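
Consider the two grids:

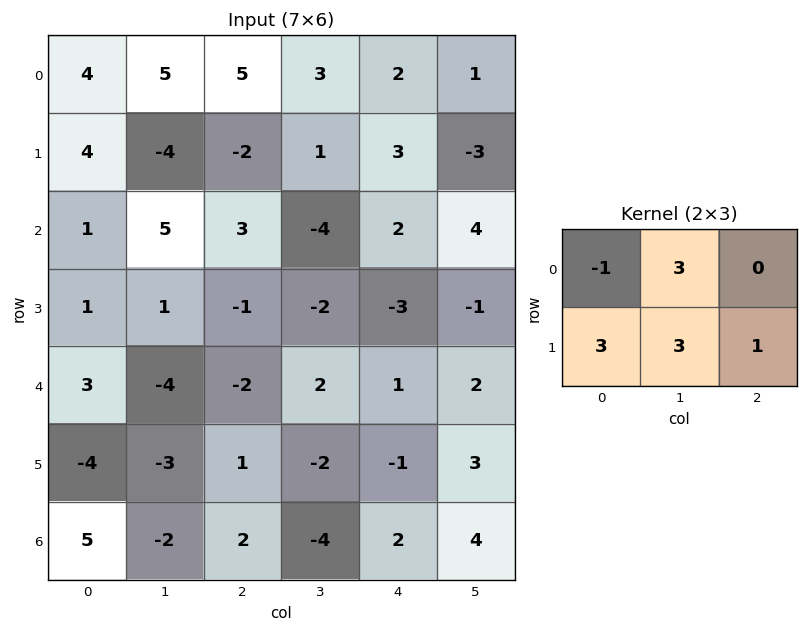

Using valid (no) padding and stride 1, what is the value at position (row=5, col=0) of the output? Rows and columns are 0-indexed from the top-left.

6

The receptive field on the input at this output position is [-4 -3 1 / 5 -2 2]. Elementwise product with the kernel and sum: -4·-1 + -3·3 + 5·3 + -2·3 + 2·1.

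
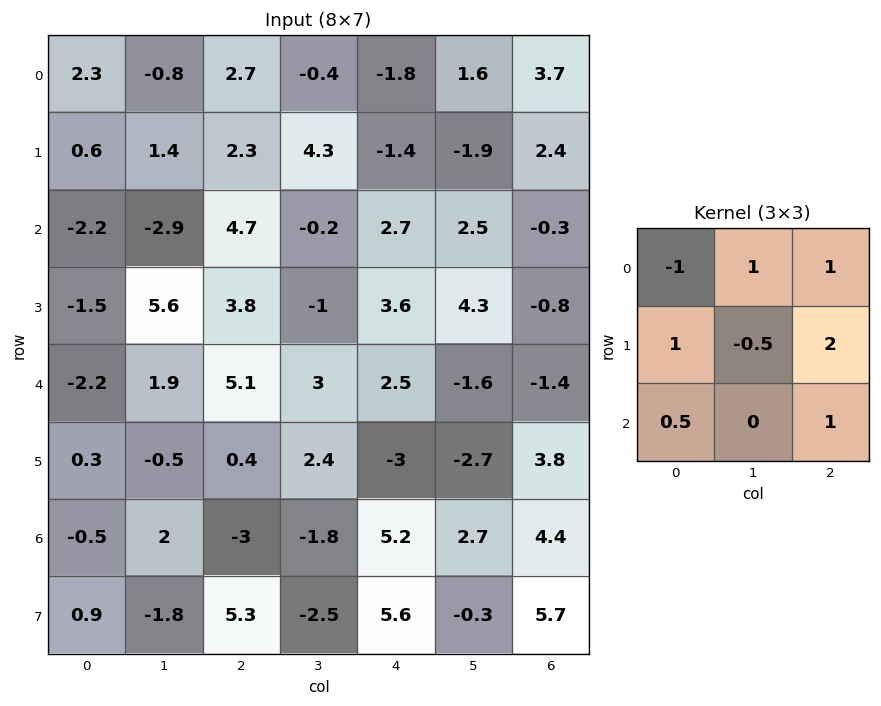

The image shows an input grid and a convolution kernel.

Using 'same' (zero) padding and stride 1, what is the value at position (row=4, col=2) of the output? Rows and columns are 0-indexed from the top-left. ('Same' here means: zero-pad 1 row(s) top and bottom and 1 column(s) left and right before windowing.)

The receptive field on the zero-padded input at this output position is [5.6 3.8 -1 / 1.9 5.1 3 / -0.5 0.4 2.4]. Elementwise product with the kernel and sum: 5.6·-1 + 3.8·1 + -1·1 + 1.9·1 + 5.1·-0.5 + 3·2 + -0.5·0.5 + 2.4·1.

4.7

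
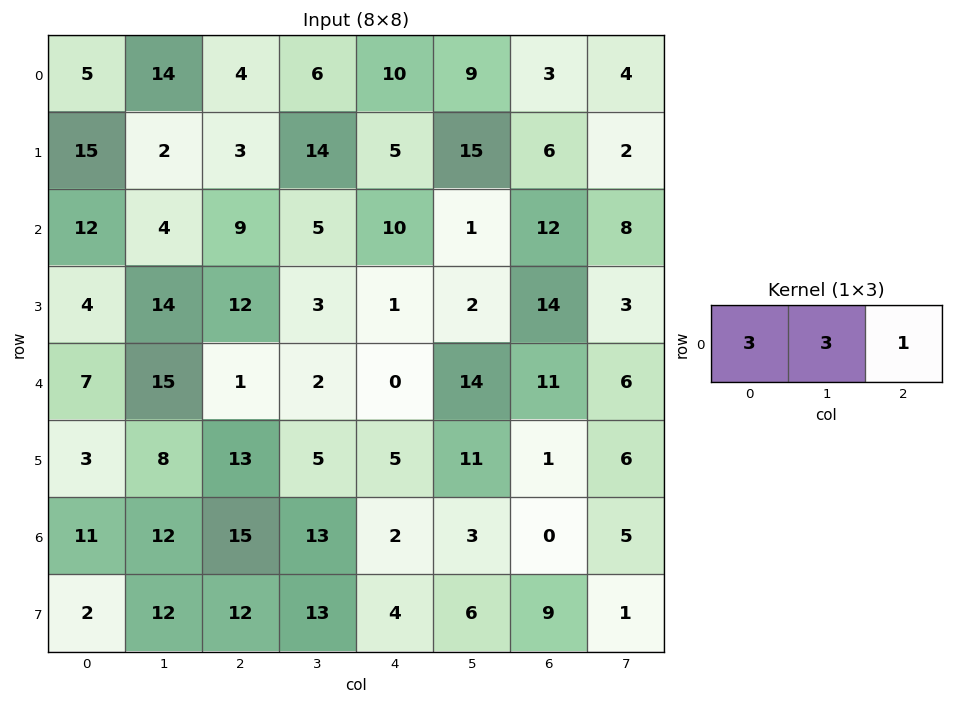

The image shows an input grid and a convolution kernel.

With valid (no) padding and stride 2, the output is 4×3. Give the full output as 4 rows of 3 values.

Output[0,0]: The receptive field on the input at this output position is [5 14 4]. Elementwise product with the kernel and sum: 5·3 + 14·3 + 4·1.

61 40 60
57 52 45
67 9 53
84 86 15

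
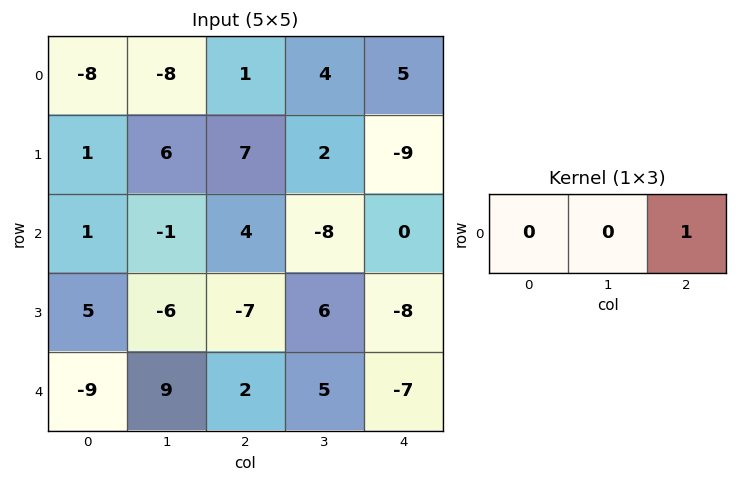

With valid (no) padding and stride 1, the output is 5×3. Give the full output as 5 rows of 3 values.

1 4 5
7 2 -9
4 -8 0
-7 6 -8
2 5 -7

Output[0,0]: The receptive field on the input at this output position is [-8 -8 1]. Elementwise product with the kernel and sum: 1·1.
Output[0,1]: The receptive field on the input at this output position is [-8 1 4]. Elementwise product with the kernel and sum: 4·1.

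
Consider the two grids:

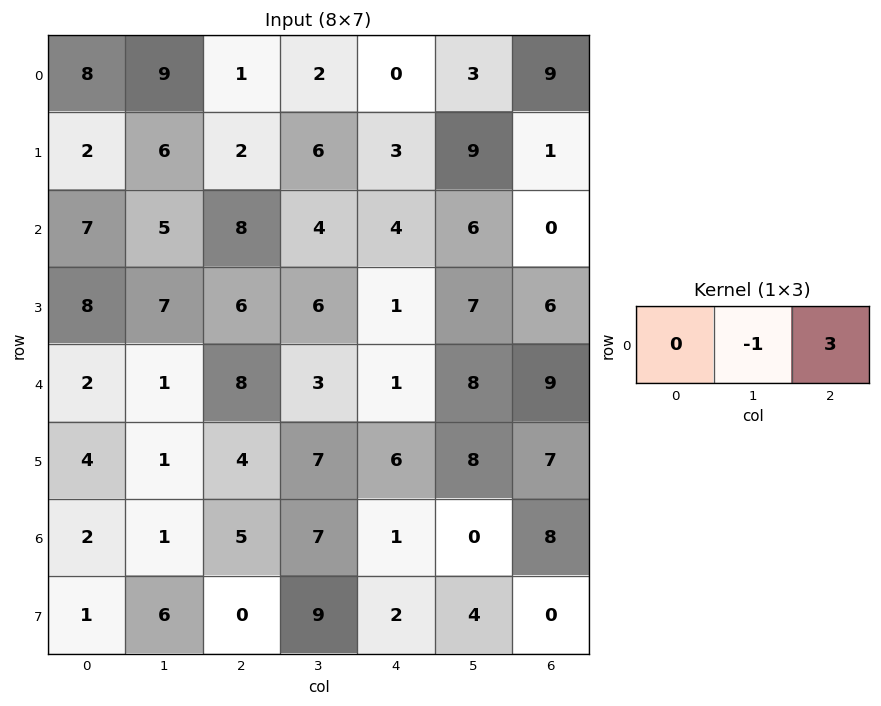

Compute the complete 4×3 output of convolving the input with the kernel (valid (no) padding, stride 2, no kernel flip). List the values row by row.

-6 -2 24
19 8 -6
23 0 19
14 -4 24

Output[0,0]: The receptive field on the input at this output position is [8 9 1]. Elementwise product with the kernel and sum: 9·-1 + 1·3.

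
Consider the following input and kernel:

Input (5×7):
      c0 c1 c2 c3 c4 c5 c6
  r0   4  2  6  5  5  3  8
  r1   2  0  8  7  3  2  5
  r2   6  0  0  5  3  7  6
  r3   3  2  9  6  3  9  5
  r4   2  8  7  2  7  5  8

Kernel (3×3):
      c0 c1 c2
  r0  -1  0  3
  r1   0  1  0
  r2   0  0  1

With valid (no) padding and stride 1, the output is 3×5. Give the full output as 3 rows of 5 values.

Output[0,0]: The receptive field on the input at this output position is [4 2 6 / 2 0 8 / 6 0 0]. Elementwise product with the kernel and sum: 4·-1 + 6·3 + 0·1 + 0·1.
Output[0,1]: The receptive field on the input at this output position is [2 6 5 / 0 8 7 / 0 0 5]. Elementwise product with the kernel and sum: 2·-1 + 5·3 + 8·1 + 5·1.

14 26 19 14 27
31 27 9 11 24
3 26 22 24 32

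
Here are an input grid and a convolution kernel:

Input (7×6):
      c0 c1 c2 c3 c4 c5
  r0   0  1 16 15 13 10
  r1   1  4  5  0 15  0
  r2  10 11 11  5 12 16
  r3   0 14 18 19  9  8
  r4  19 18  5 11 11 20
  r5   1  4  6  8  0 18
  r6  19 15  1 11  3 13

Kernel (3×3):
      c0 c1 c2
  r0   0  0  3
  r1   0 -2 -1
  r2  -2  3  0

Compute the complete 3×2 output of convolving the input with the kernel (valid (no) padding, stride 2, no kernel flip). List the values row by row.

Output[0,0]: The receptive field on the input at this output position is [0 1 16 / 1 4 5 / 10 11 11]. Elementwise product with the kernel and sum: 16·3 + 4·-2 + 5·-1 + 10·-2 + 11·3.

48 17
3 12
8 48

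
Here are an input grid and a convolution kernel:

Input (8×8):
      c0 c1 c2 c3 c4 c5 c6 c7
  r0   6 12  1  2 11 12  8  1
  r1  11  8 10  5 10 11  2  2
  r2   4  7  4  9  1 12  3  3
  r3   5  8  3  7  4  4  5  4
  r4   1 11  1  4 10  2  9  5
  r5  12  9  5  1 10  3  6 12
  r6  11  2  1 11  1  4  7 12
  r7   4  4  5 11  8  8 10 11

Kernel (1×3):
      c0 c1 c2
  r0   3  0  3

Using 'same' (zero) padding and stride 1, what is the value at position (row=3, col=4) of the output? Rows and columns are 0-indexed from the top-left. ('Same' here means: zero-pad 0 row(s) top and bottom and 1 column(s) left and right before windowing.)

33

The receptive field on the zero-padded input at this output position is [7 4 4]. Elementwise product with the kernel and sum: 7·3 + 4·3.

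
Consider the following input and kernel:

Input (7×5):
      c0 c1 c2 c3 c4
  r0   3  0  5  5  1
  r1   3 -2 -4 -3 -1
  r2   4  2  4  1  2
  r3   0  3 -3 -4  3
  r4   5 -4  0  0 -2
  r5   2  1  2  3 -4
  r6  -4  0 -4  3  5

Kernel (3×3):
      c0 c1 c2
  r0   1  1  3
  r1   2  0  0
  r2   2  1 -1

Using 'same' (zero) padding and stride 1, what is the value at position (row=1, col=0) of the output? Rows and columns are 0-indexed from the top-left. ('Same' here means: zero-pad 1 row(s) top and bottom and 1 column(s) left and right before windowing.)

5

The receptive field on the zero-padded input at this output position is [0 3 0 / 0 3 -2 / 0 4 2]. Elementwise product with the kernel and sum: 0·1 + 3·1 + 0·3 + 0·2 + 0·2 + 4·1 + 2·-1.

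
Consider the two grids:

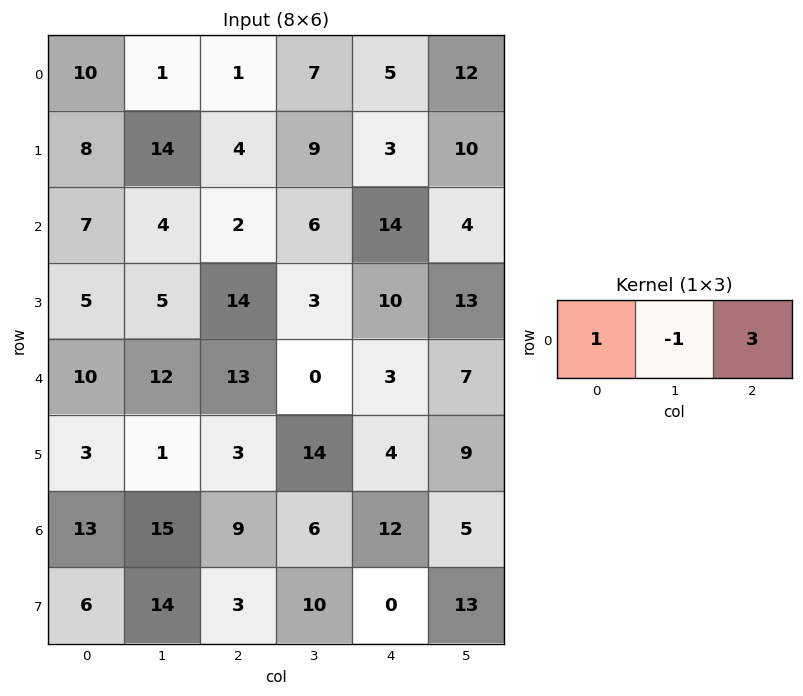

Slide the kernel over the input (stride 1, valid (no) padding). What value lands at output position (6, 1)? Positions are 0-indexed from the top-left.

The receptive field on the input at this output position is [15 9 6]. Elementwise product with the kernel and sum: 15·1 + 9·-1 + 6·3.

24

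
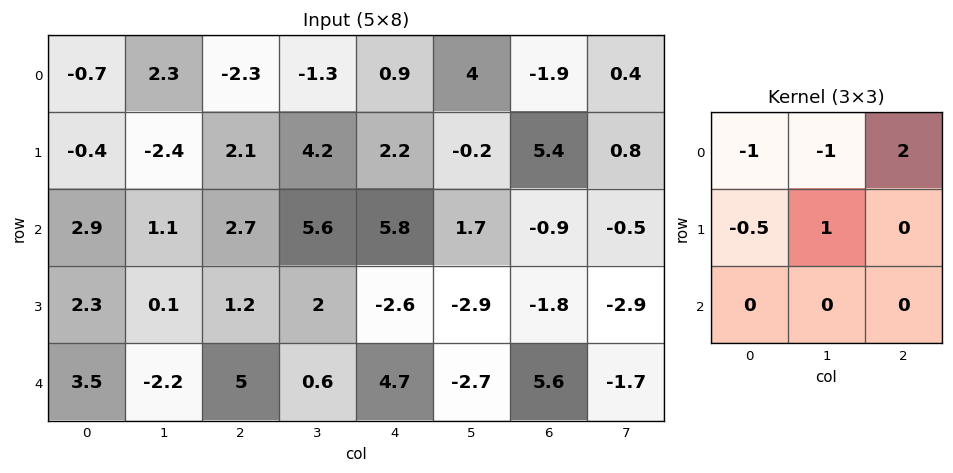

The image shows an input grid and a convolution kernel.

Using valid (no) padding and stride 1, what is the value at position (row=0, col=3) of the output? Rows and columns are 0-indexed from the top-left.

8.5

The receptive field on the input at this output position is [-1.3 0.9 4 / 4.2 2.2 -0.2 / 5.6 5.8 1.7]. Elementwise product with the kernel and sum: -1.3·-1 + 0.9·-1 + 4·2 + 4.2·-0.5 + 2.2·1.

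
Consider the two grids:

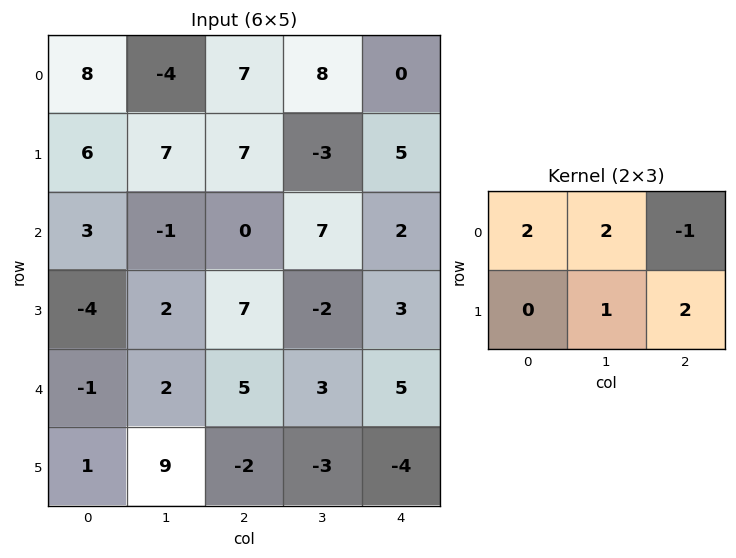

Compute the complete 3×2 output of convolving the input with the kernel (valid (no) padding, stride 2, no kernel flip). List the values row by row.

Output[0,0]: The receptive field on the input at this output position is [8 -4 7 / 6 7 7]. Elementwise product with the kernel and sum: 8·2 + -4·2 + 7·-1 + 7·1 + 7·2.
Output[0,1]: The receptive field on the input at this output position is [7 8 0 / 7 -3 5]. Elementwise product with the kernel and sum: 7·2 + 8·2 + 0·-1 + -3·1 + 5·2.

22 37
20 16
2 0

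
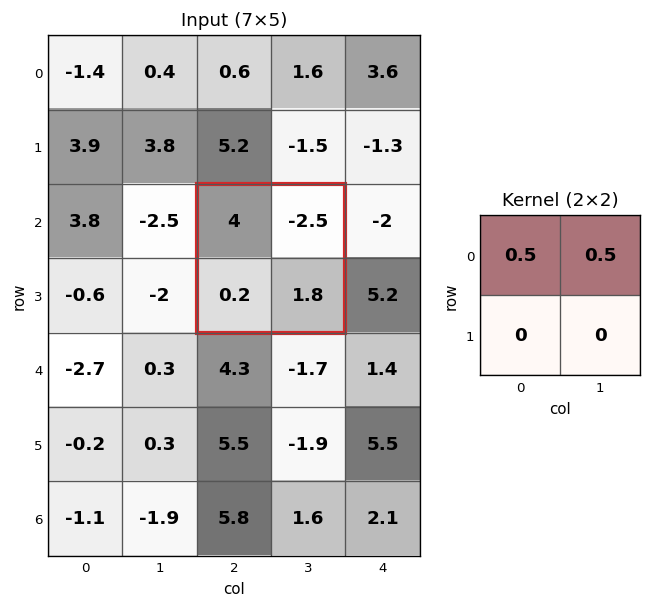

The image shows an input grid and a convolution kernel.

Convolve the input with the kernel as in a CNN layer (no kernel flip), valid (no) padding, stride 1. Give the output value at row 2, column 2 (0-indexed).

0.75

The receptive field on the input at this output position is [4 -2.5 / 0.2 1.8]. Elementwise product with the kernel and sum: 4·0.5 + -2.5·0.5.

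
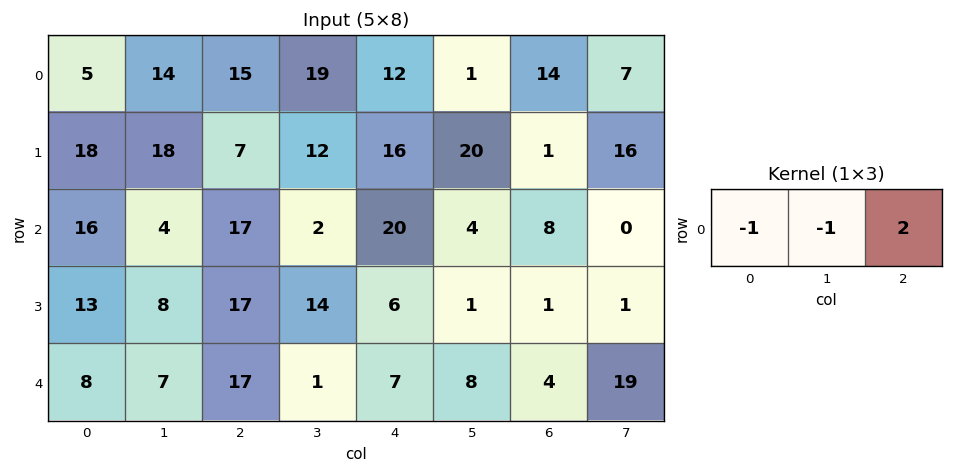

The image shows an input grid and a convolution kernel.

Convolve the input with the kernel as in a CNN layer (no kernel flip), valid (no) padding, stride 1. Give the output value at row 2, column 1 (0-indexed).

-17

The receptive field on the input at this output position is [4 17 2]. Elementwise product with the kernel and sum: 4·-1 + 17·-1 + 2·2.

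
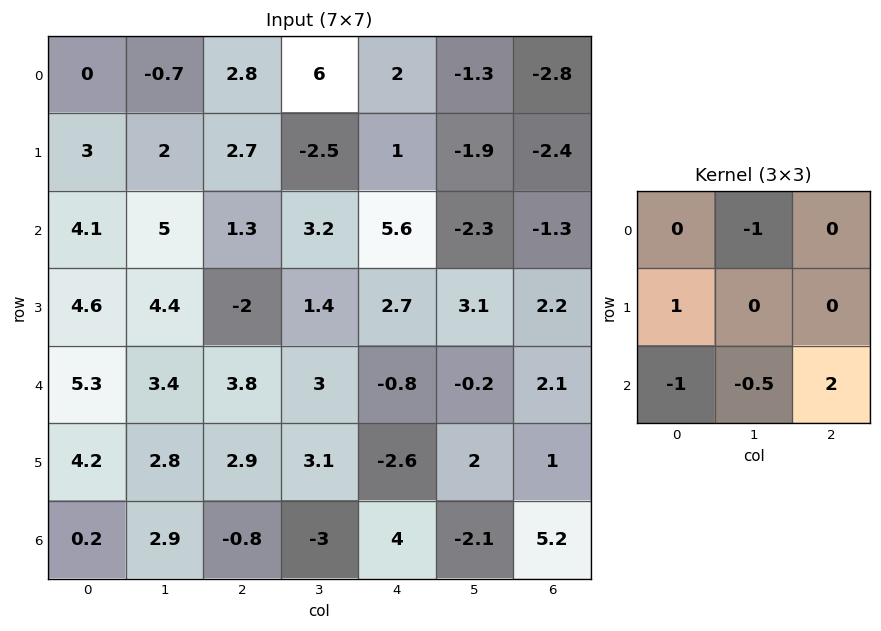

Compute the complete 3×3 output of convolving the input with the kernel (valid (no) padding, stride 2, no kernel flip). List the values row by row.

Output[0,0]: The receptive field on the input at this output position is [0 -0.7 2.8 / 3 2 2.7 / 4.1 5 1.3]. Elementwise product with the kernel and sum: -0.7·-1 + 3·1 + 4.1·-1 + 5·-0.5 + 1.3·2.
Output[0,1]: The receptive field on the input at this output position is [2.8 6 2 / 2.7 -2.5 1 / 1.3 3.2 5.6]. Elementwise product with the kernel and sum: 6·-1 + 2.7·1 + 1.3·-1 + 3.2·-0.5 + 5.6·2.

-0.3 5 -4.75
0.2 -12.1 10.1
-2.45 10.2 5.05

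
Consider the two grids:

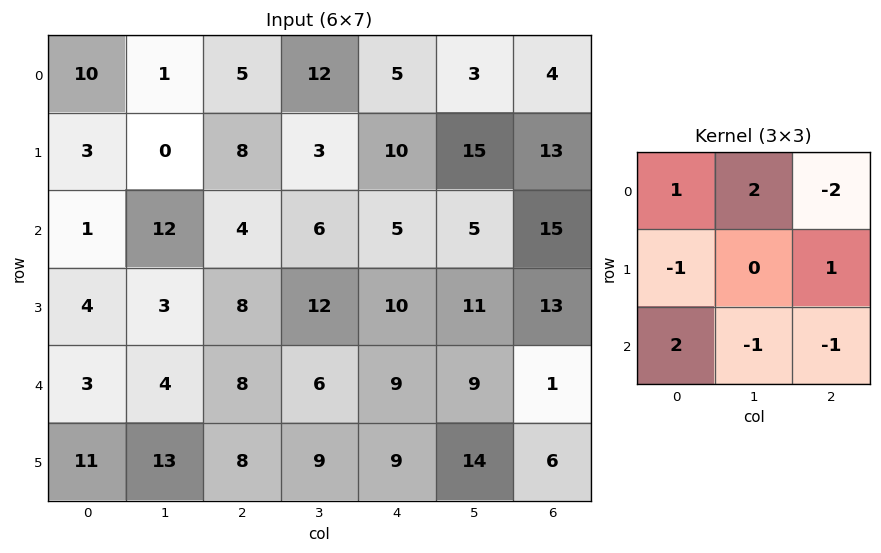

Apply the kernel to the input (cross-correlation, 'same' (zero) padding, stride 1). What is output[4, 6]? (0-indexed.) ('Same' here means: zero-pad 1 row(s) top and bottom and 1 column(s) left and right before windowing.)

The receptive field on the zero-padded input at this output position is [11 13 0 / 9 1 0 / 14 6 0]. Elementwise product with the kernel and sum: 11·1 + 13·2 + 0·-2 + 9·-1 + 0·1 + 14·2 + 6·-1 + 0·-1.

50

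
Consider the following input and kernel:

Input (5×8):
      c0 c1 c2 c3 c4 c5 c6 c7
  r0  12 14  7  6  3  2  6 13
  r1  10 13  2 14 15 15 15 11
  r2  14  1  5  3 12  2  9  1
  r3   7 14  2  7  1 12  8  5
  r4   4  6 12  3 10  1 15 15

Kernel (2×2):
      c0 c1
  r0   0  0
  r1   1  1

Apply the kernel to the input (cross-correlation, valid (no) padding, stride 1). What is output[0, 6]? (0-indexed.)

The receptive field on the input at this output position is [6 13 / 15 11]. Elementwise product with the kernel and sum: 15·1 + 11·1.

26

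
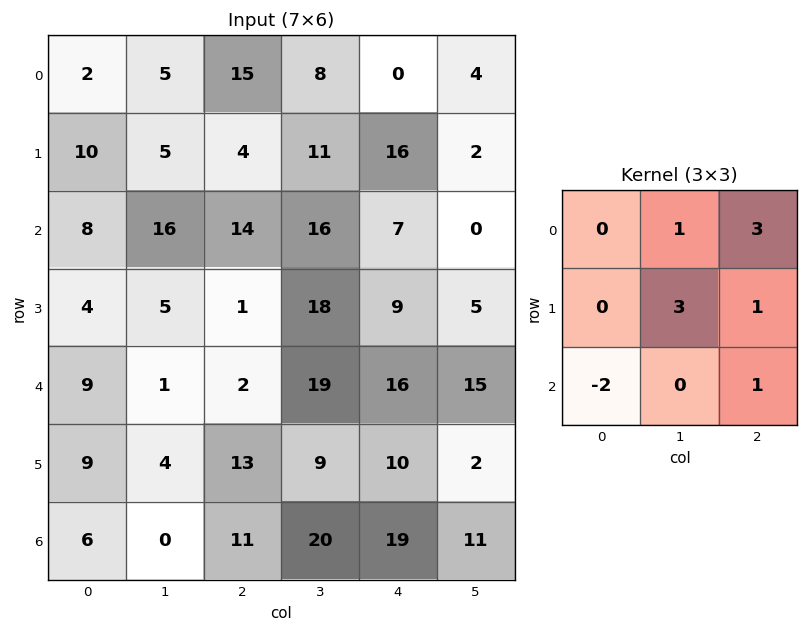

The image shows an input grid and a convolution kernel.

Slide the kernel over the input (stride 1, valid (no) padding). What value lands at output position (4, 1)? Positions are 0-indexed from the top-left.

The receptive field on the input at this output position is [1 2 19 / 4 13 9 / 0 11 20]. Elementwise product with the kernel and sum: 2·1 + 19·3 + 13·3 + 9·1 + 0·-2 + 20·1.

127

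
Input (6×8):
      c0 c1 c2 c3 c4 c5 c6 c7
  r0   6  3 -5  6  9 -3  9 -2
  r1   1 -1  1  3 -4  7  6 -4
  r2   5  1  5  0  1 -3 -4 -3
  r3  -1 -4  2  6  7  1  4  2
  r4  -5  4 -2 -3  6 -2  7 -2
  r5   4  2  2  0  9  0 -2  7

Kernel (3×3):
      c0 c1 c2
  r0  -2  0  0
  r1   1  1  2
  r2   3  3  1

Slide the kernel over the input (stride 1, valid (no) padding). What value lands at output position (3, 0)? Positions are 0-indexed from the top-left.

17

The receptive field on the input at this output position is [-1 -4 2 / -5 4 -2 / 4 2 2]. Elementwise product with the kernel and sum: -1·-2 + -5·1 + 4·1 + -2·2 + 4·3 + 2·3 + 2·1.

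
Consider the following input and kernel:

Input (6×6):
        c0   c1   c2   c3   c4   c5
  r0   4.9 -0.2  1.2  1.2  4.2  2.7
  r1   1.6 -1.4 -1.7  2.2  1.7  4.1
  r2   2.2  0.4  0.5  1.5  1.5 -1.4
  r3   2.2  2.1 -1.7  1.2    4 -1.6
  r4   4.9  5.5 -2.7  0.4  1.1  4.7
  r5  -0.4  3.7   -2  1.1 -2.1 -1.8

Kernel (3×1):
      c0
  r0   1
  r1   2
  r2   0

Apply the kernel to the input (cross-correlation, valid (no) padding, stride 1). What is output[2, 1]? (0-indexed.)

4.6

The receptive field on the input at this output position is [0.4 / 2.1 / 5.5]. Elementwise product with the kernel and sum: 0.4·1 + 2.1·2.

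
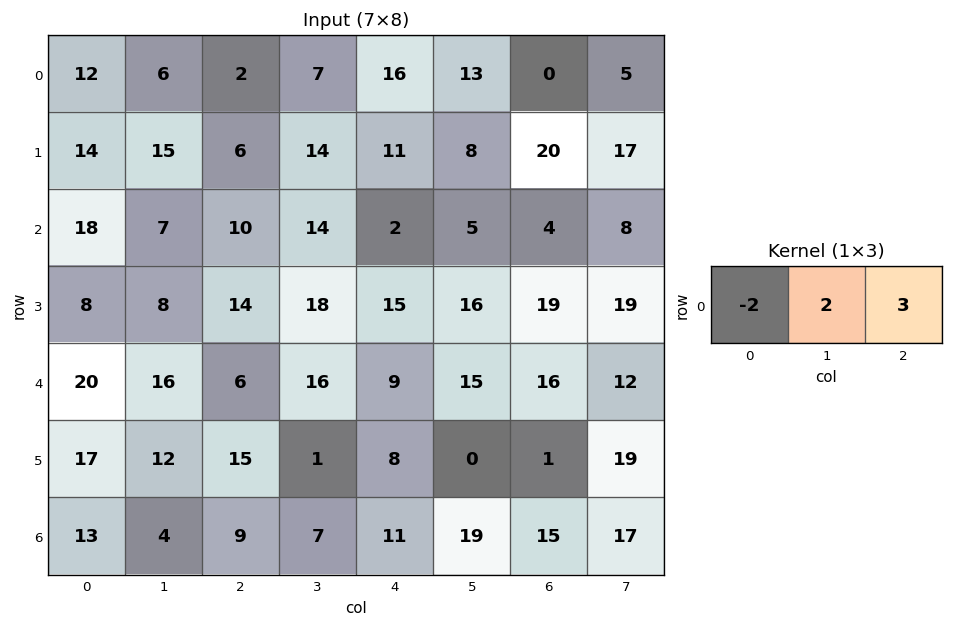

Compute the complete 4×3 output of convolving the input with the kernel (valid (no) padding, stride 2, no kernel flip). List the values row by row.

Output[0,0]: The receptive field on the input at this output position is [12 6 2]. Elementwise product with the kernel and sum: 12·-2 + 6·2 + 2·3.

-6 58 -6
8 14 18
10 47 60
9 29 61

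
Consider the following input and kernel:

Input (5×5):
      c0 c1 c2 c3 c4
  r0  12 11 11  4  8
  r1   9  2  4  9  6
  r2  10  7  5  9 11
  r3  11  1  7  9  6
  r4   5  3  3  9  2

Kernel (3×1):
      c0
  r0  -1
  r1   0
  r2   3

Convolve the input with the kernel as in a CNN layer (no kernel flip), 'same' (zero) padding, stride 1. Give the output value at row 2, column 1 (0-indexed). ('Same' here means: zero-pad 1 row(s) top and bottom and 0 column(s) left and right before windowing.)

The receptive field on the zero-padded input at this output position is [2 / 7 / 1]. Elementwise product with the kernel and sum: 2·-1 + 1·3.

1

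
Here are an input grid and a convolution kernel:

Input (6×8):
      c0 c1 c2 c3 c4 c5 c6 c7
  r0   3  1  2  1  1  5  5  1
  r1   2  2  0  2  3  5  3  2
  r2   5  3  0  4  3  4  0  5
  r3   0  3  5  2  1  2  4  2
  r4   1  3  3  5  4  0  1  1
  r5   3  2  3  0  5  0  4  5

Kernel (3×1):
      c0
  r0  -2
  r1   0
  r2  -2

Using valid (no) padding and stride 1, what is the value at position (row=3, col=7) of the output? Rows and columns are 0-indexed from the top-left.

-14

The receptive field on the input at this output position is [2 / 1 / 5]. Elementwise product with the kernel and sum: 2·-2 + 5·-2.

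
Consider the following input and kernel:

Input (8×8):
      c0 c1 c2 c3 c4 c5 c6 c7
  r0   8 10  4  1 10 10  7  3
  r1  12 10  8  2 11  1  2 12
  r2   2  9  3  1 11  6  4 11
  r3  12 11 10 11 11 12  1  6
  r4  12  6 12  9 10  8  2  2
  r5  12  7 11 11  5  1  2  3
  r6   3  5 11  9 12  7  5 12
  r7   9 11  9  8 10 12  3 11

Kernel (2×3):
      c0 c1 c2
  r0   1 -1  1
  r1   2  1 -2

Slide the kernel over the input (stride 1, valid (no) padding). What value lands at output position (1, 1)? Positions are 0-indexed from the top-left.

The receptive field on the input at this output position is [10 8 2 / 9 3 1]. Elementwise product with the kernel and sum: 10·1 + 8·-1 + 2·1 + 9·2 + 3·1 + 1·-2.

23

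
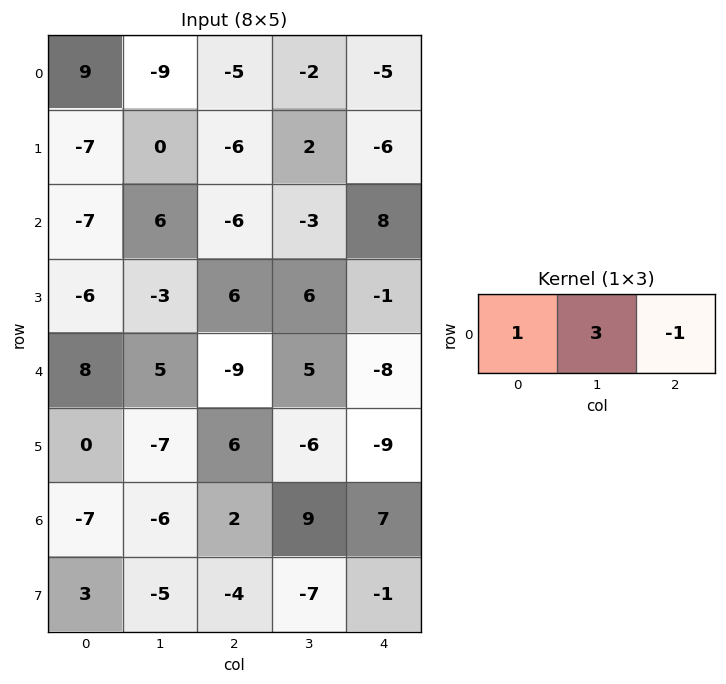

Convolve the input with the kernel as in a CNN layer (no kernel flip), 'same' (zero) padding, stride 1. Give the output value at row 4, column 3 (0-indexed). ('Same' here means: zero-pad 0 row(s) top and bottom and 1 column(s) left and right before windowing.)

14

The receptive field on the zero-padded input at this output position is [-9 5 -8]. Elementwise product with the kernel and sum: -9·1 + 5·3 + -8·-1.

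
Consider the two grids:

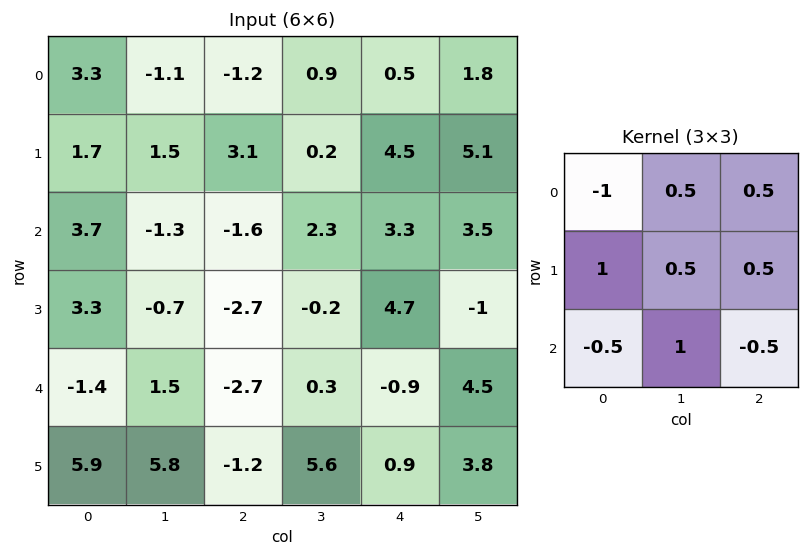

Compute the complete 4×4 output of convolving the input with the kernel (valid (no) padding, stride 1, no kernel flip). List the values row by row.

Output[0,0]: The receptive field on the input at this output position is [3.3 -1.1 -1.2 / 1.7 1.5 3.1 / 3.7 -1.3 -1.6]. Elementwise product with the kernel and sum: 3.3·-1 + -1.1·0.5 + -1.2·0.5 + 1.7·1 + 1.5·0.5 + 3.1·0.5 + 3.7·-0.5 + -1.3·1 + -1.6·-0.5.

-2.8 2 8.8 5.65
1.85 -3.05 -0.75 15.6
-0 -4.1 6.05 -0.55
-3.55 -7.35 7.7 0.35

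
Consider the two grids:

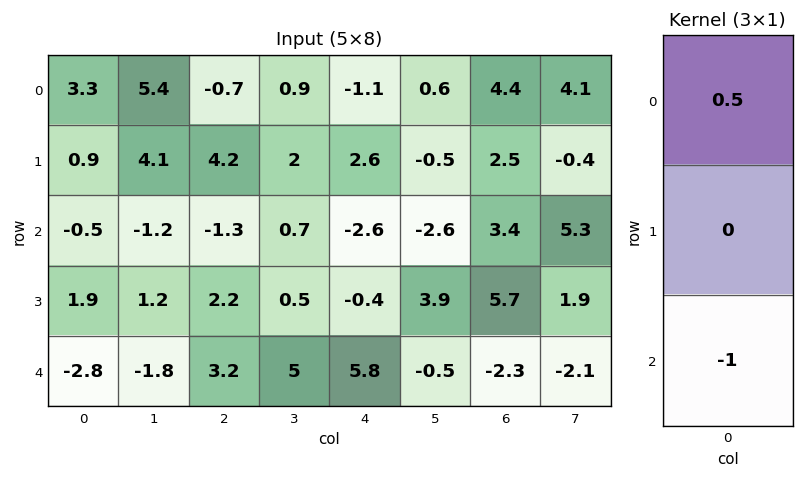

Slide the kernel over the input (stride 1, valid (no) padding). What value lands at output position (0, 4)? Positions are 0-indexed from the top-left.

The receptive field on the input at this output position is [-1.1 / 2.6 / -2.6]. Elementwise product with the kernel and sum: -1.1·0.5 + -2.6·-1.

2.05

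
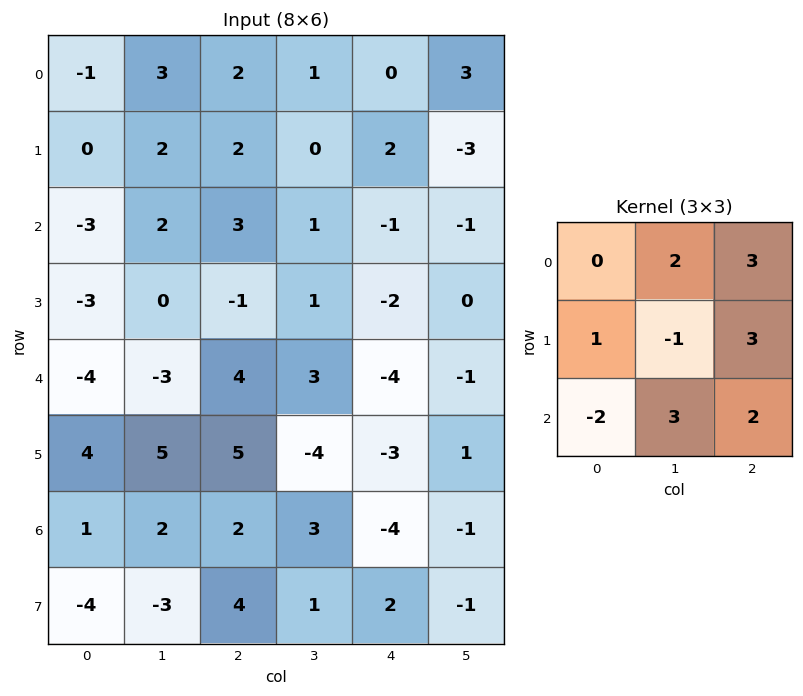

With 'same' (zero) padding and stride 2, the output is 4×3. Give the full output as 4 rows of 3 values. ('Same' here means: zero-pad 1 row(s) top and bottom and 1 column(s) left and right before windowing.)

14 6 10
6 5 -14
11 0 1
10 27 3

Output[0,0]: The receptive field on the zero-padded input at this output position is [0 0 0 / 0 -1 3 / 0 0 2]. Elementwise product with the kernel and sum: 0·2 + 0·3 + 0·1 + -1·-1 + 3·3 + 0·-2 + 0·3 + 2·2.
Output[0,1]: The receptive field on the zero-padded input at this output position is [0 0 0 / 3 2 1 / 2 2 0]. Elementwise product with the kernel and sum: 0·2 + 0·3 + 3·1 + 2·-1 + 1·3 + 2·-2 + 2·3 + 0·2.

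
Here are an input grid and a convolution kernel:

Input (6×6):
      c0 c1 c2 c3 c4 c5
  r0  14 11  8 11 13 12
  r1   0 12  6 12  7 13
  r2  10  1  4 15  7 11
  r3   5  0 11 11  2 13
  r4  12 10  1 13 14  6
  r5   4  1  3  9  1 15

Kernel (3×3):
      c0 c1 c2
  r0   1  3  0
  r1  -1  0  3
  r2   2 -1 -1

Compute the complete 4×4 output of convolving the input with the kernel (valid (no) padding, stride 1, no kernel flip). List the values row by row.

Output[0,0]: The receptive field on the input at this output position is [14 11 8 / 0 12 6 / 10 1 4]. Elementwise product with the kernel and sum: 14·1 + 11·3 + 0·-1 + 6·3 + 10·2 + 1·-1 + 4·-1.
Output[0,1]: The receptive field on the input at this output position is [11 8 11 / 12 6 12 / 1 4 15]. Elementwise product with the kernel and sum: 11·1 + 8·3 + 12·-1 + 12·3 + 1·2 + 4·-1 + 15·-1.

80 42 42 89
37 52 68 58
54 52 19 70
0 52 81 24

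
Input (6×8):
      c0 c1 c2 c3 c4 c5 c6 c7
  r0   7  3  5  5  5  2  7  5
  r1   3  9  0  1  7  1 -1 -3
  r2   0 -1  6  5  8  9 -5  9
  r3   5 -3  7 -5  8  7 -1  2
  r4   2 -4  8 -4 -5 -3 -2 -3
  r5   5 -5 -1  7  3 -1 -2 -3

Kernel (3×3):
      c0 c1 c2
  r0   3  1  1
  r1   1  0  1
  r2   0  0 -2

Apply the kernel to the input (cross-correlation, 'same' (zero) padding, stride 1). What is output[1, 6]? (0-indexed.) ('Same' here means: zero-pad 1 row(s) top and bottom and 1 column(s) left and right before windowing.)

The receptive field on the zero-padded input at this output position is [2 7 5 / 1 -1 -3 / 9 -5 9]. Elementwise product with the kernel and sum: 2·3 + 7·1 + 5·1 + 1·1 + -3·1 + 9·-2.

-2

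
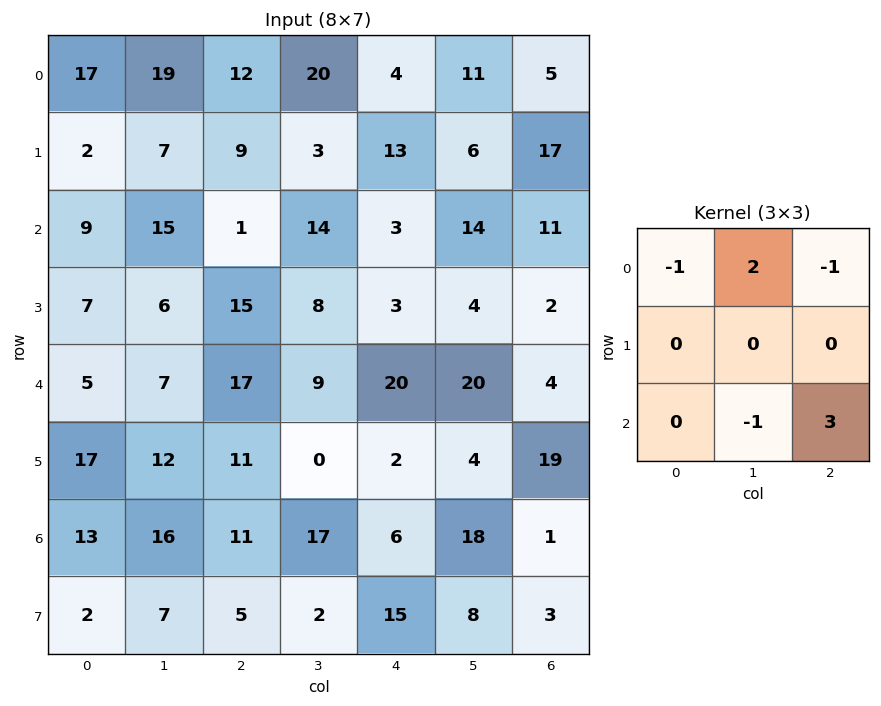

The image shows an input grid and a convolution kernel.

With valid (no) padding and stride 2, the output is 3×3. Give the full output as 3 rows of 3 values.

-3 19 32
64 75 6
9 -18 1

Output[0,0]: The receptive field on the input at this output position is [17 19 12 / 2 7 9 / 9 15 1]. Elementwise product with the kernel and sum: 17·-1 + 19·2 + 12·-1 + 15·-1 + 1·3.
Output[0,1]: The receptive field on the input at this output position is [12 20 4 / 9 3 13 / 1 14 3]. Elementwise product with the kernel and sum: 12·-1 + 20·2 + 4·-1 + 14·-1 + 3·3.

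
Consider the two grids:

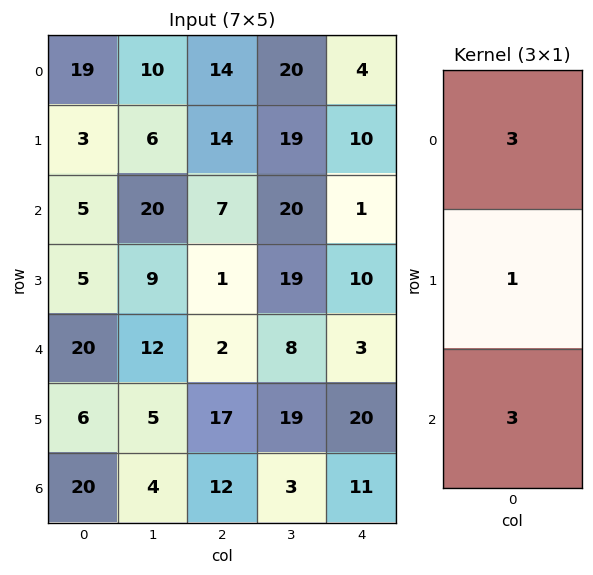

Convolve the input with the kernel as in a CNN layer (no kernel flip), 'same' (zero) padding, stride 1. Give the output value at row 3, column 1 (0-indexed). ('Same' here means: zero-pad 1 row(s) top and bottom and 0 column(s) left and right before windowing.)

105

The receptive field on the zero-padded input at this output position is [20 / 9 / 12]. Elementwise product with the kernel and sum: 20·3 + 9·1 + 12·3.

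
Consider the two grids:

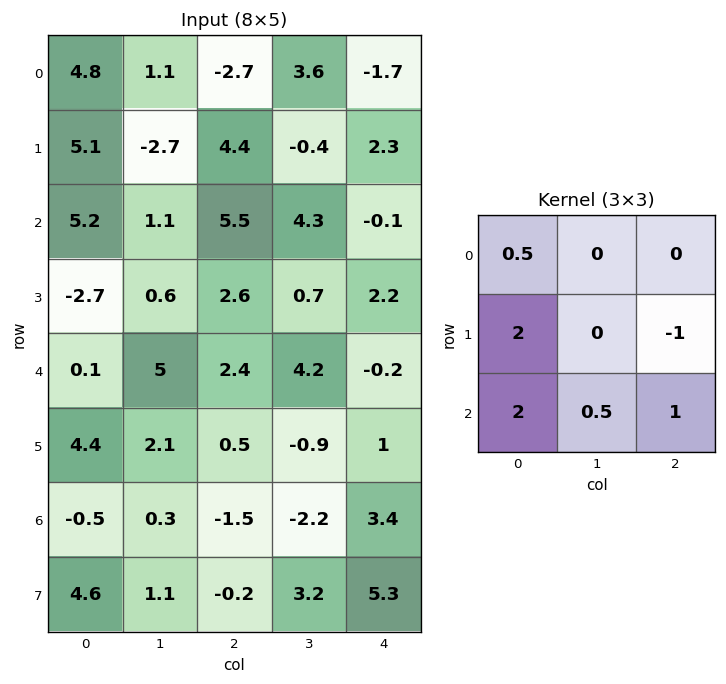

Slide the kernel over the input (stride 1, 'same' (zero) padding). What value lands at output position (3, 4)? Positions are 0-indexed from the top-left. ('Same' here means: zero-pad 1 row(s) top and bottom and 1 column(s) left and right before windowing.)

11.85

The receptive field on the zero-padded input at this output position is [4.3 -0.1 0 / 0.7 2.2 0 / 4.2 -0.2 0]. Elementwise product with the kernel and sum: 4.3·0.5 + 0.7·2 + 0·-1 + 4.2·2 + -0.2·0.5 + 0·1.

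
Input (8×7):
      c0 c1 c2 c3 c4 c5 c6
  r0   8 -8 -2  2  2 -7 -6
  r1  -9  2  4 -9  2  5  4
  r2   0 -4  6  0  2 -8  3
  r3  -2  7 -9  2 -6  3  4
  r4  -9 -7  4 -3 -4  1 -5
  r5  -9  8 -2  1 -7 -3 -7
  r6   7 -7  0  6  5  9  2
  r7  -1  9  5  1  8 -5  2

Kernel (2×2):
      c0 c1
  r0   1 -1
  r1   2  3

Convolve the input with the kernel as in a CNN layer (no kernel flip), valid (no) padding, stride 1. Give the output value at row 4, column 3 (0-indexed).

-18

The receptive field on the input at this output position is [-3 -4 / 1 -7]. Elementwise product with the kernel and sum: -3·1 + -4·-1 + 1·2 + -7·3.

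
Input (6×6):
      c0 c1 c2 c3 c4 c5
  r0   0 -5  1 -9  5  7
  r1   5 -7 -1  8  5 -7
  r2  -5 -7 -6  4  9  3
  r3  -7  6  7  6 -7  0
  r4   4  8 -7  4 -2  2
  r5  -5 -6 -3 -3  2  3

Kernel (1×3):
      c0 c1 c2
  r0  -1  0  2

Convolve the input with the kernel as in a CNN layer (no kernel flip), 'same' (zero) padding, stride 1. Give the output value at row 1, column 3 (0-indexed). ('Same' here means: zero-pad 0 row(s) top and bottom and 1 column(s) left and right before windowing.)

The receptive field on the zero-padded input at this output position is [-1 8 5]. Elementwise product with the kernel and sum: -1·-1 + 5·2.

11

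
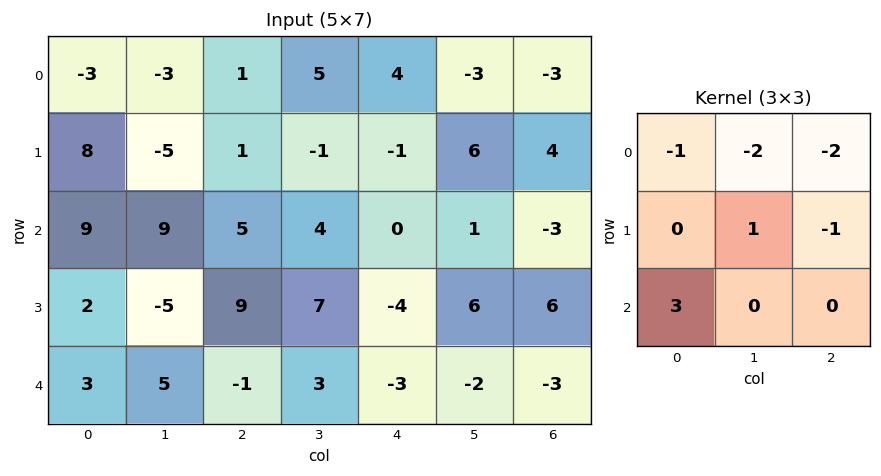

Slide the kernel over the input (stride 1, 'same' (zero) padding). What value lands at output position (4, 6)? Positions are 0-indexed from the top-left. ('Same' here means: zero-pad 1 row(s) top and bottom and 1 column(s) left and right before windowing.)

-21

The receptive field on the zero-padded input at this output position is [6 6 0 / -2 -3 0 / 0 0 0]. Elementwise product with the kernel and sum: 6·-1 + 6·-2 + 0·-2 + -3·1 + 0·-1 + 0·3.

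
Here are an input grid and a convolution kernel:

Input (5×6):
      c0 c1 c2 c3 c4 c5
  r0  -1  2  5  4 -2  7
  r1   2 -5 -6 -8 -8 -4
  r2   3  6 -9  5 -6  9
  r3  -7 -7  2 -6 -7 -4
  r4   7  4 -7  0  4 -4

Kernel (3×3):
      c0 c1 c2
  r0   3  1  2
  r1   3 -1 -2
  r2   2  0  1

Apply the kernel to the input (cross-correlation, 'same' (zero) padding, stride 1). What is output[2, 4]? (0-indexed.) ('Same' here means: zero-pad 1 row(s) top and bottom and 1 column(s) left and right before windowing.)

The receptive field on the zero-padded input at this output position is [-8 -8 -4 / 5 -6 9 / -6 -7 -4]. Elementwise product with the kernel and sum: -8·3 + -8·1 + -4·2 + 5·3 + -6·-1 + 9·-2 + -6·2 + -4·1.

-53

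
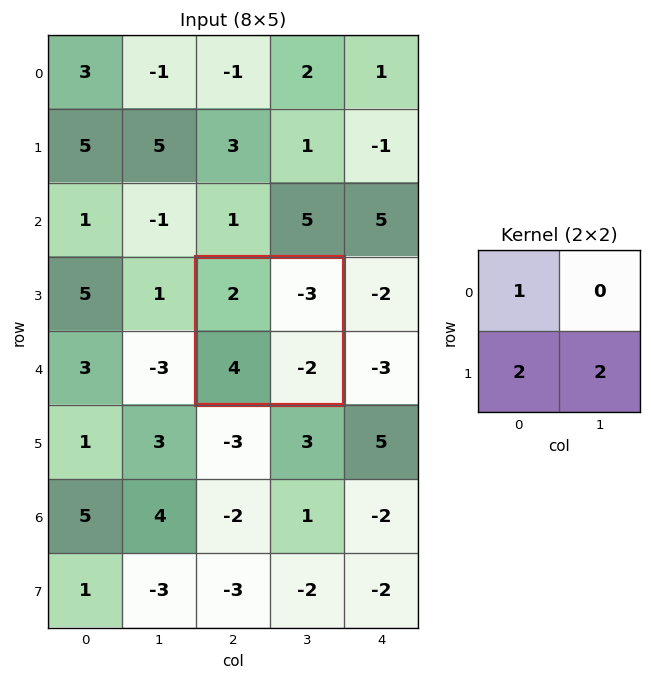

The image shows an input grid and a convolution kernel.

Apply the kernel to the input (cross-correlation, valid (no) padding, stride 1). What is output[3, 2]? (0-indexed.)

The receptive field on the input at this output position is [2 -3 / 4 -2]. Elementwise product with the kernel and sum: 2·1 + 4·2 + -2·2.

6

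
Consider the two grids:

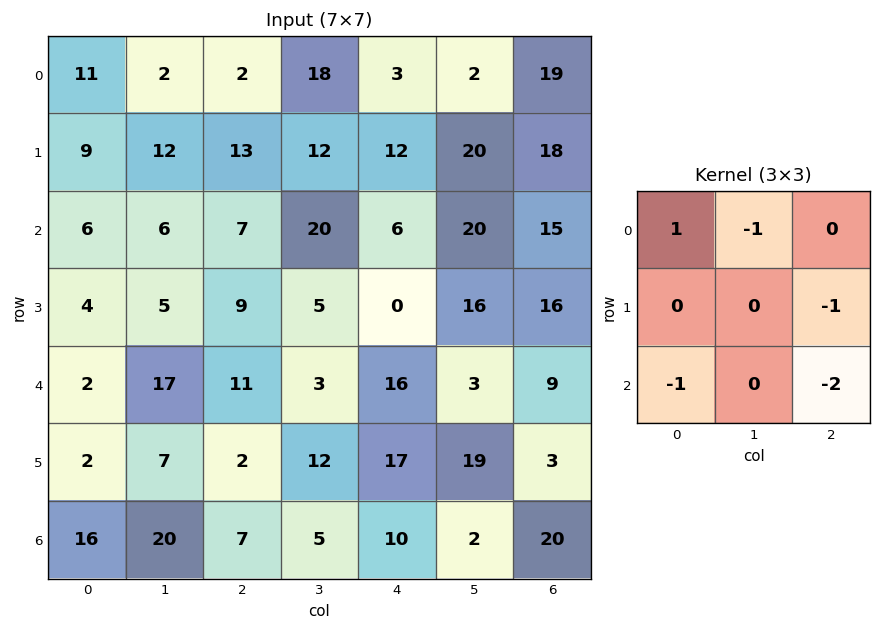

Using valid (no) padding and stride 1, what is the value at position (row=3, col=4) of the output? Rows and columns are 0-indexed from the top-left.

The receptive field on the input at this output position is [0 16 16 / 16 3 9 / 17 19 3]. Elementwise product with the kernel and sum: 0·1 + 16·-1 + 9·-1 + 17·-1 + 3·-2.

-48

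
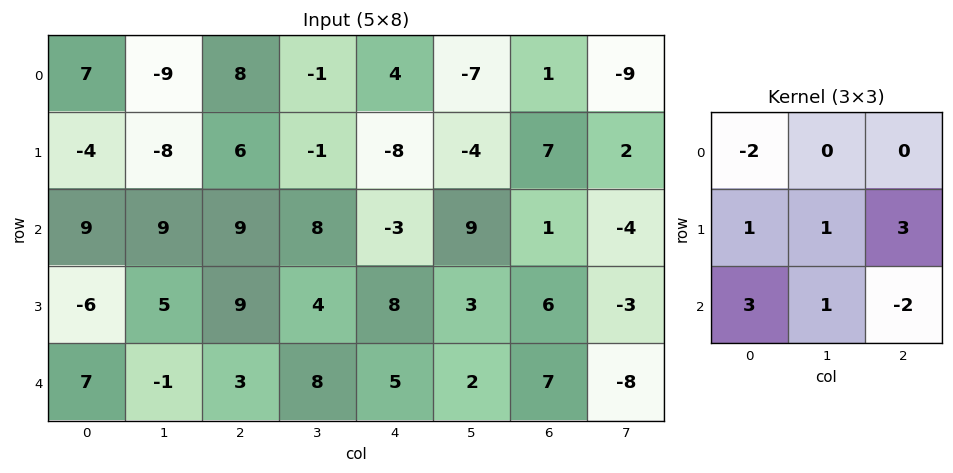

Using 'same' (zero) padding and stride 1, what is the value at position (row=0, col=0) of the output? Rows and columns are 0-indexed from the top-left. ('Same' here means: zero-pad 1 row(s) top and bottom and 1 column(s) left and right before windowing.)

The receptive field on the zero-padded input at this output position is [0 0 0 / 0 7 -9 / 0 -4 -8]. Elementwise product with the kernel and sum: 0·-2 + 0·1 + 7·1 + -9·3 + 0·3 + -4·1 + -8·-2.

-8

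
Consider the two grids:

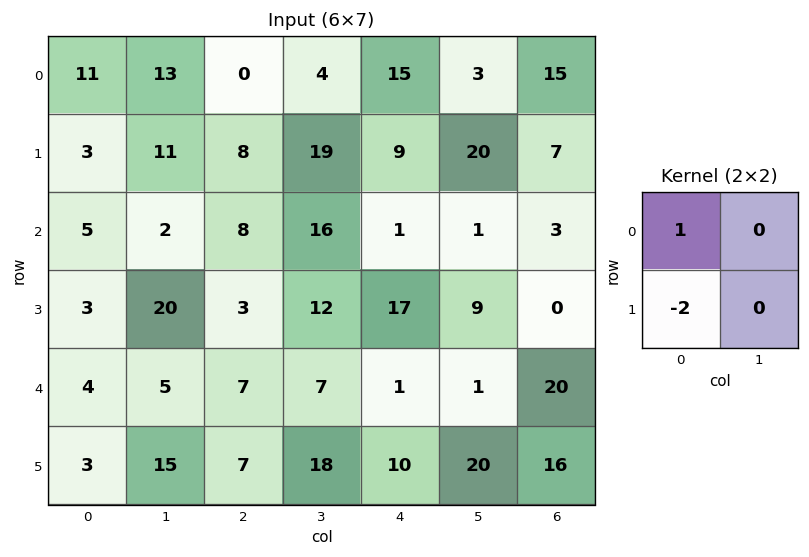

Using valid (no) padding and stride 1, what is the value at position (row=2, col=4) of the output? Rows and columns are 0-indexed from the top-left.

-33

The receptive field on the input at this output position is [1 1 / 17 9]. Elementwise product with the kernel and sum: 1·1 + 17·-2.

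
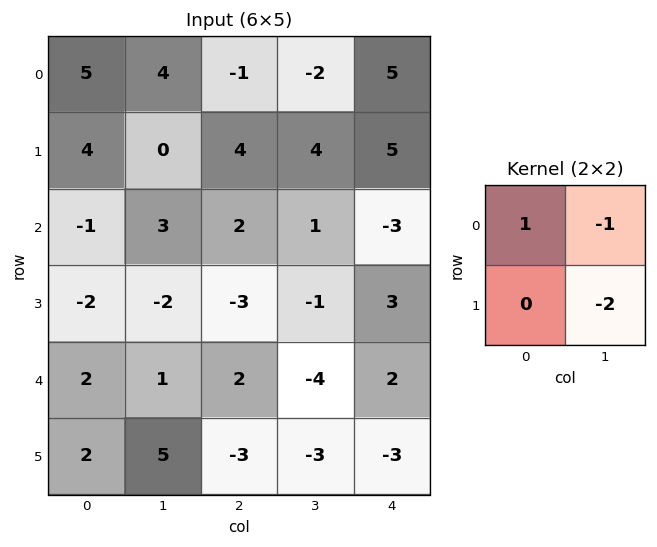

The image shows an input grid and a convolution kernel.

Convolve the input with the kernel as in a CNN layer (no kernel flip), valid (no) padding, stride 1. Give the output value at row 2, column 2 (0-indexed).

3

The receptive field on the input at this output position is [2 1 / -3 -1]. Elementwise product with the kernel and sum: 2·1 + 1·-1 + -1·-2.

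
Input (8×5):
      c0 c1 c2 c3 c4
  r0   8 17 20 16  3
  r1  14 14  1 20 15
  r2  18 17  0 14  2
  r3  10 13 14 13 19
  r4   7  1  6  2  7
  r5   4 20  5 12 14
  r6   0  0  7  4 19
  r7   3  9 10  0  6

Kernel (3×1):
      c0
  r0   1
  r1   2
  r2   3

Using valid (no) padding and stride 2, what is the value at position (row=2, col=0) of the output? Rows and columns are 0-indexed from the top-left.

15

The receptive field on the input at this output position is [7 / 4 / 0]. Elementwise product with the kernel and sum: 7·1 + 4·2 + 0·3.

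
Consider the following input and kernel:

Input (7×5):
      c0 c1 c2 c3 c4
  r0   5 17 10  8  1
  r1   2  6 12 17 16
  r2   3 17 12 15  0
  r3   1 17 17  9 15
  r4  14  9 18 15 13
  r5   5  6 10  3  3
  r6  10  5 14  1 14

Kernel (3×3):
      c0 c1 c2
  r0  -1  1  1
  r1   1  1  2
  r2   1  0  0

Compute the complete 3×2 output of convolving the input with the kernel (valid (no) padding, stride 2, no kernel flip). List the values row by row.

Output[0,0]: The receptive field on the input at this output position is [5 17 10 / 2 6 12 / 3 17 12]. Elementwise product with the kernel and sum: 5·-1 + 17·1 + 10·1 + 2·1 + 6·1 + 12·2 + 3·1.
Output[0,1]: The receptive field on the input at this output position is [10 8 1 / 12 17 16 / 12 15 0]. Elementwise product with the kernel and sum: 10·-1 + 8·1 + 1·1 + 12·1 + 17·1 + 16·2 + 12·1.

57 72
92 77
54 43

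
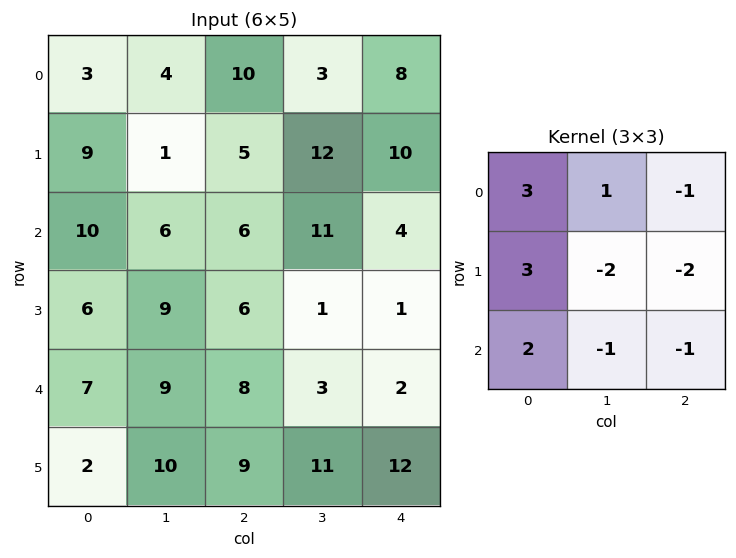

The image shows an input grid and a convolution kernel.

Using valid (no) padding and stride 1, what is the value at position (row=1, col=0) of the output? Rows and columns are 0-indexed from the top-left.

The receptive field on the input at this output position is [9 1 5 / 10 6 6 / 6 9 6]. Elementwise product with the kernel and sum: 9·3 + 1·1 + 5·-1 + 10·3 + 6·-2 + 6·-2 + 6·2 + 9·-1 + 6·-1.

26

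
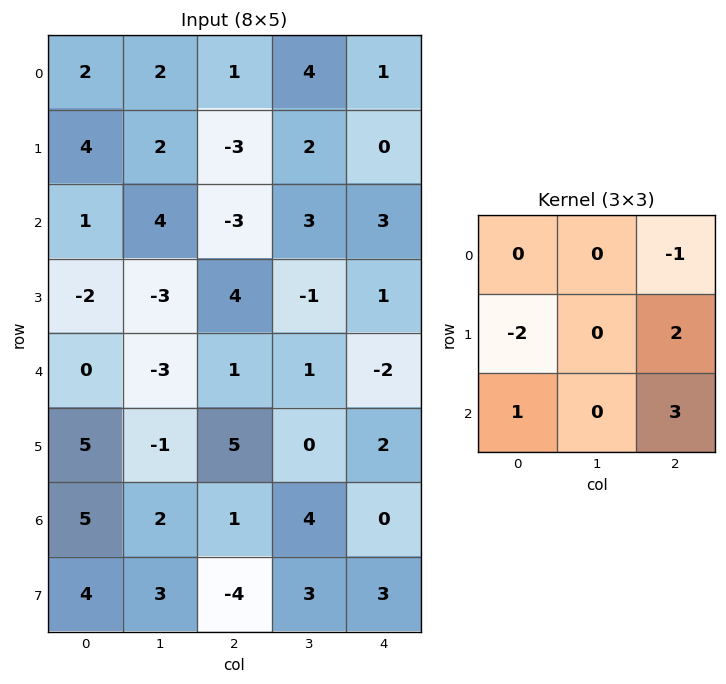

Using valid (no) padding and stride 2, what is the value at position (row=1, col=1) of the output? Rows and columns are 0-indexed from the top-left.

-14

The receptive field on the input at this output position is [-3 3 3 / 4 -1 1 / 1 1 -2]. Elementwise product with the kernel and sum: 3·-1 + 4·-2 + 1·2 + 1·1 + -2·3.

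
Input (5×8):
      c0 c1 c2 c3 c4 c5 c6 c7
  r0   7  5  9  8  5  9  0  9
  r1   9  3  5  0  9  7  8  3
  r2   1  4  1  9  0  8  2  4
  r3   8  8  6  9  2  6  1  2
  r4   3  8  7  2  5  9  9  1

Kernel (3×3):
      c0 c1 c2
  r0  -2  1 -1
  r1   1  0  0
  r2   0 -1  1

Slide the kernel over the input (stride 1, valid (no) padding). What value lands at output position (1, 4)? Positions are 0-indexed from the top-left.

The receptive field on the input at this output position is [9 7 8 / 0 8 2 / 2 6 1]. Elementwise product with the kernel and sum: 9·-2 + 7·1 + 8·-1 + 0·1 + 6·-1 + 1·1.

-24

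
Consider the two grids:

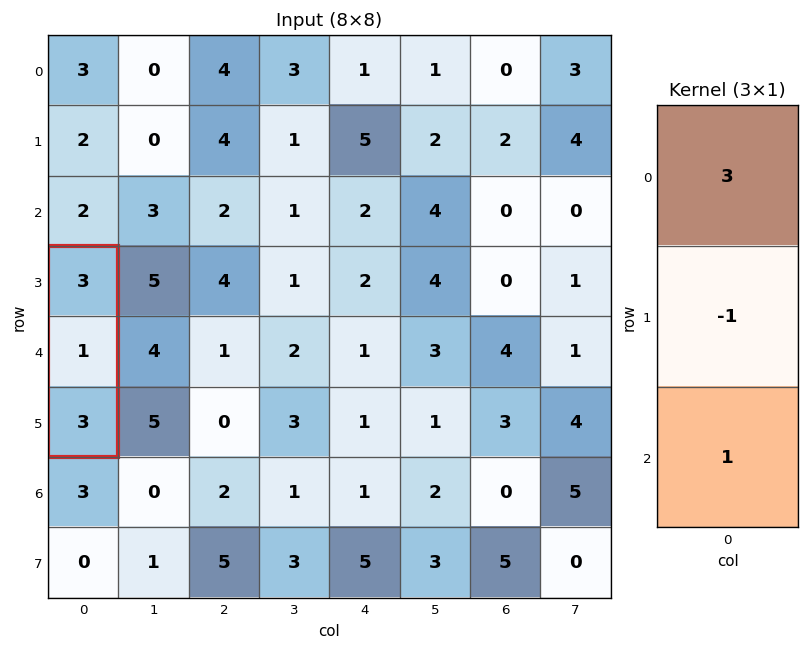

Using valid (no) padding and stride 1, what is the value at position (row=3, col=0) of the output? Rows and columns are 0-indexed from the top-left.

The receptive field on the input at this output position is [3 / 1 / 3]. Elementwise product with the kernel and sum: 3·3 + 1·-1 + 3·1.

11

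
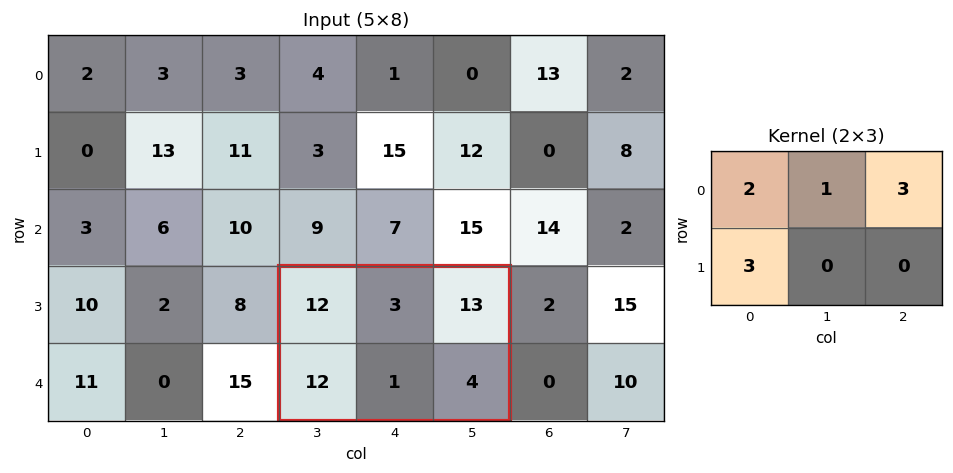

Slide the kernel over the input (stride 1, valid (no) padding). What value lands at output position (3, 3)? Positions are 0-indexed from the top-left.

The receptive field on the input at this output position is [12 3 13 / 12 1 4]. Elementwise product with the kernel and sum: 12·2 + 3·1 + 13·3 + 12·3.

102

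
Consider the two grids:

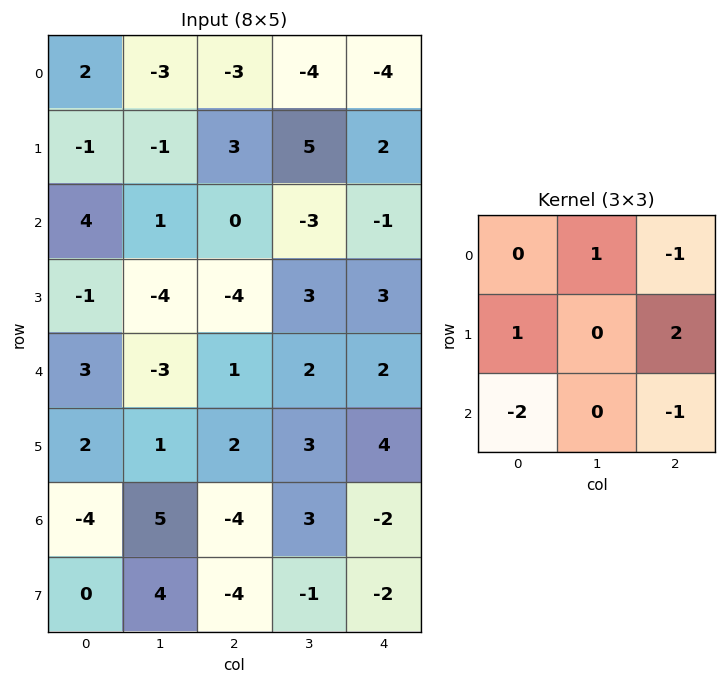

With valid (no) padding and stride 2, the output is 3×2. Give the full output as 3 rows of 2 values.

Output[0,0]: The receptive field on the input at this output position is [2 -3 -3 / -1 -1 3 / 4 1 0]. Elementwise product with the kernel and sum: -3·1 + -3·-1 + -1·1 + 3·2 + 4·-2 + 0·-1.
Output[0,1]: The receptive field on the input at this output position is [-3 -4 -4 / 3 5 2 / 0 -3 -1]. Elementwise product with the kernel and sum: -4·1 + -4·-1 + 3·1 + 2·2 + 0·-2 + -1·-1.

-3 8
-15 -4
14 20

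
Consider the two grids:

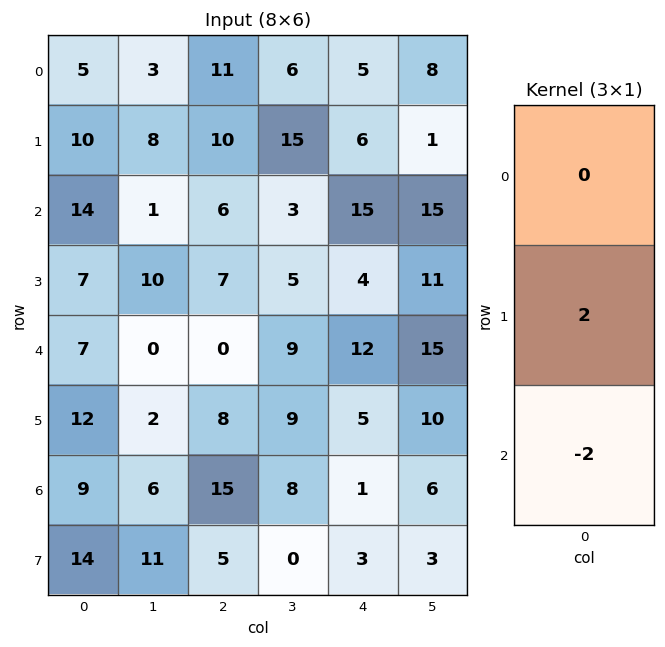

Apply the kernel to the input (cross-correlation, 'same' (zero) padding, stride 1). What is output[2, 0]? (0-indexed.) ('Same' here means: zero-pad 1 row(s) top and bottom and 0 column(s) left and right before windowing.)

14

The receptive field on the zero-padded input at this output position is [10 / 14 / 7]. Elementwise product with the kernel and sum: 14·2 + 7·-2.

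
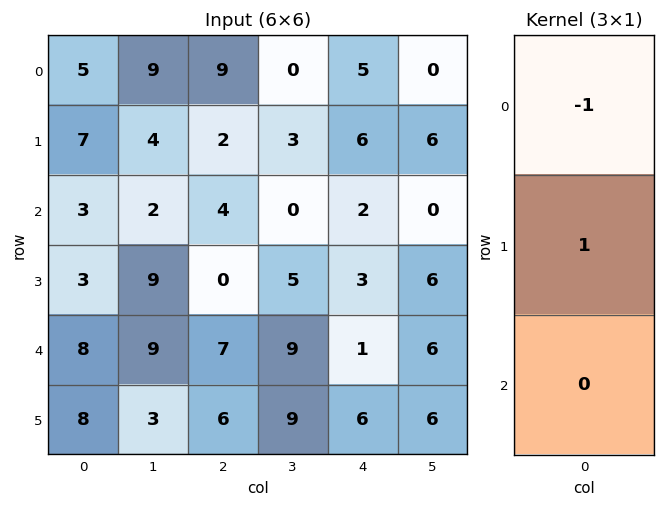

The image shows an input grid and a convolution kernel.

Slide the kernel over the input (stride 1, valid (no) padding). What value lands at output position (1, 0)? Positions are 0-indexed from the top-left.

The receptive field on the input at this output position is [7 / 3 / 3]. Elementwise product with the kernel and sum: 7·-1 + 3·1.

-4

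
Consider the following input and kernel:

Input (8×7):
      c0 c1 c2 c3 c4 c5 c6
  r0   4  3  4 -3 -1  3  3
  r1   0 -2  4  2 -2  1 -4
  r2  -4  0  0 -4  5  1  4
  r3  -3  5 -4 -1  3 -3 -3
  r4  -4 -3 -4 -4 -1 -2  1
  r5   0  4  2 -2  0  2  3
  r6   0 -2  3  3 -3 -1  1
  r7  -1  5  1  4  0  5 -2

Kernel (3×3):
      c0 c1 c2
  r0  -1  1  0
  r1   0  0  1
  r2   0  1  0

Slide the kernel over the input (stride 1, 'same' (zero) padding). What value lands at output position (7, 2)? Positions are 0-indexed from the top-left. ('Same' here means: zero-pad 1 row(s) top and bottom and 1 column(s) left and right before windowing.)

9

The receptive field on the zero-padded input at this output position is [-2 3 3 / 5 1 4 / 0 0 0]. Elementwise product with the kernel and sum: -2·-1 + 3·1 + 4·1 + 0·1.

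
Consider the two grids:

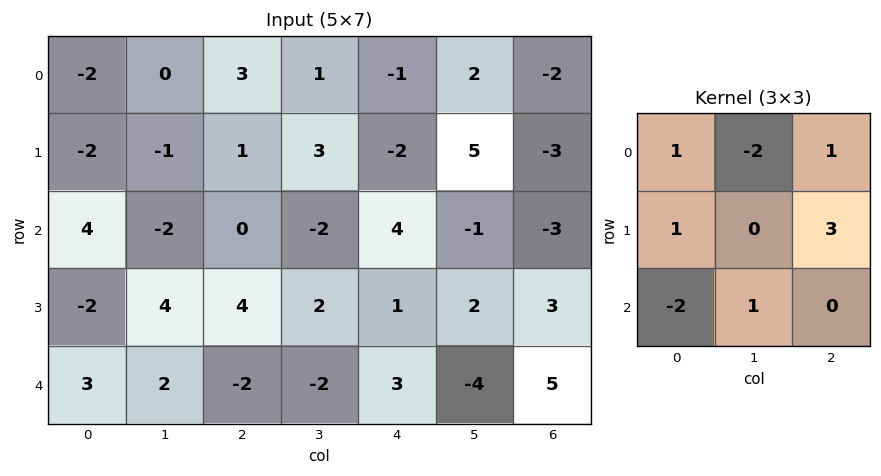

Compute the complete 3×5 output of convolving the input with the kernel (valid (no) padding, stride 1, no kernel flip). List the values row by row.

-8 7 -7 31 -27
13 -12 -1 4 -20
14 0 17 4 3

Output[0,0]: The receptive field on the input at this output position is [-2 0 3 / -2 -1 1 / 4 -2 0]. Elementwise product with the kernel and sum: -2·1 + 0·-2 + 3·1 + -2·1 + 1·3 + 4·-2 + -2·1.
Output[0,1]: The receptive field on the input at this output position is [0 3 1 / -1 1 3 / -2 0 -2]. Elementwise product with the kernel and sum: 0·1 + 3·-2 + 1·1 + -1·1 + 3·3 + -2·-2 + 0·1.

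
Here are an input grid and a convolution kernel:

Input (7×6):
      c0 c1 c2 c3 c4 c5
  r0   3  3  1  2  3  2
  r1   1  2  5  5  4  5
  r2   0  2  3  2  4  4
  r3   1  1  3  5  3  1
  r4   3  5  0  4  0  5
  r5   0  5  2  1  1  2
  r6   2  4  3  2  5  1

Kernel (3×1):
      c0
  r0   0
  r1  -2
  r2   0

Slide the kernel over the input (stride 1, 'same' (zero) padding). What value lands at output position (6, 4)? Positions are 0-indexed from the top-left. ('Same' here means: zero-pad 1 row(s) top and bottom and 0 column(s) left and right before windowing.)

-10

The receptive field on the zero-padded input at this output position is [1 / 5 / 0]. Elementwise product with the kernel and sum: 5·-2.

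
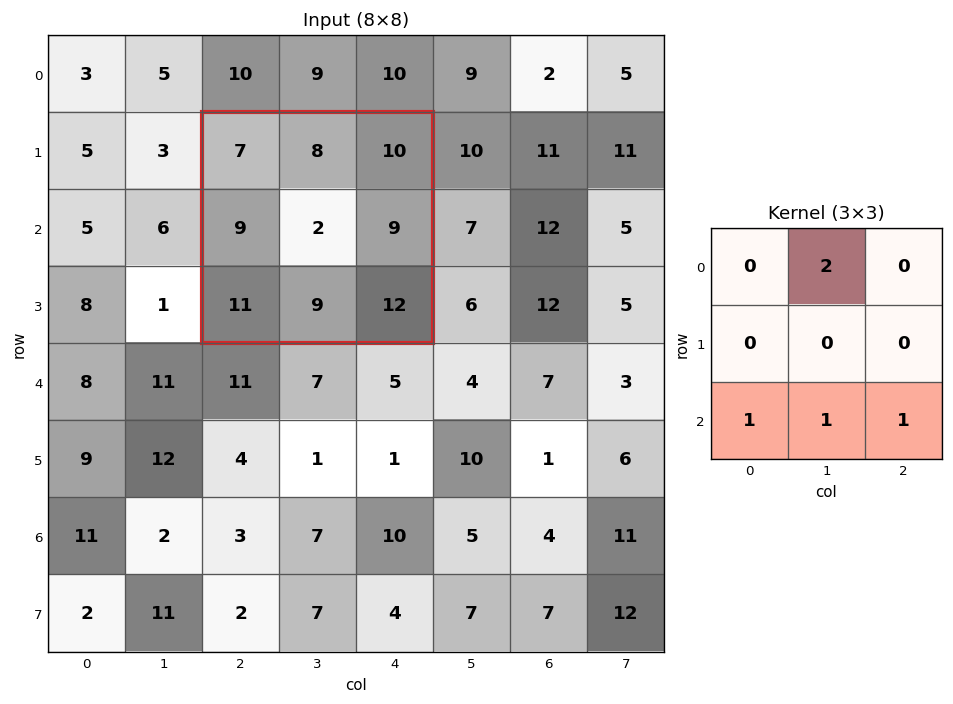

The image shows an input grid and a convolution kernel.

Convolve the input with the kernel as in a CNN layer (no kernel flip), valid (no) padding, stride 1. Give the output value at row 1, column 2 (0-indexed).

The receptive field on the input at this output position is [7 8 10 / 9 2 9 / 11 9 12]. Elementwise product with the kernel and sum: 8·2 + 11·1 + 9·1 + 12·1.

48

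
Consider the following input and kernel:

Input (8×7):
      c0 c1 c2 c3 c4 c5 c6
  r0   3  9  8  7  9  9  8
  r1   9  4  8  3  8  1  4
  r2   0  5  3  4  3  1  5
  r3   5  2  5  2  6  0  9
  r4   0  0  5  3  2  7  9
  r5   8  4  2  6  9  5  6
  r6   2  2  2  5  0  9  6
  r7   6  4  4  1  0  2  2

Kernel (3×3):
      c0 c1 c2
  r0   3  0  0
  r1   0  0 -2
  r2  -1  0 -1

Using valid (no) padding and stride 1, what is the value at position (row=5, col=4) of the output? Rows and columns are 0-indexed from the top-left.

The receptive field on the input at this output position is [9 5 6 / 0 9 6 / 0 2 2]. Elementwise product with the kernel and sum: 9·3 + 6·-2 + 0·-1 + 2·-1.

13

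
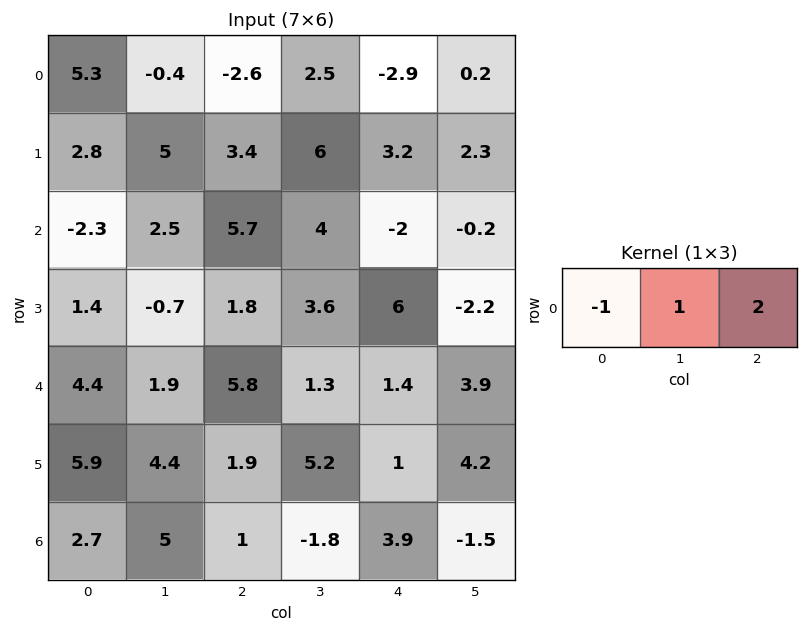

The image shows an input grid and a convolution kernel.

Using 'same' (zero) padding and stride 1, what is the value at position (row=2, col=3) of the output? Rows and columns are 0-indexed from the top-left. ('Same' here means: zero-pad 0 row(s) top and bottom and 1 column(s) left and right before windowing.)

-5.7

The receptive field on the zero-padded input at this output position is [5.7 4 -2]. Elementwise product with the kernel and sum: 5.7·-1 + 4·1 + -2·2.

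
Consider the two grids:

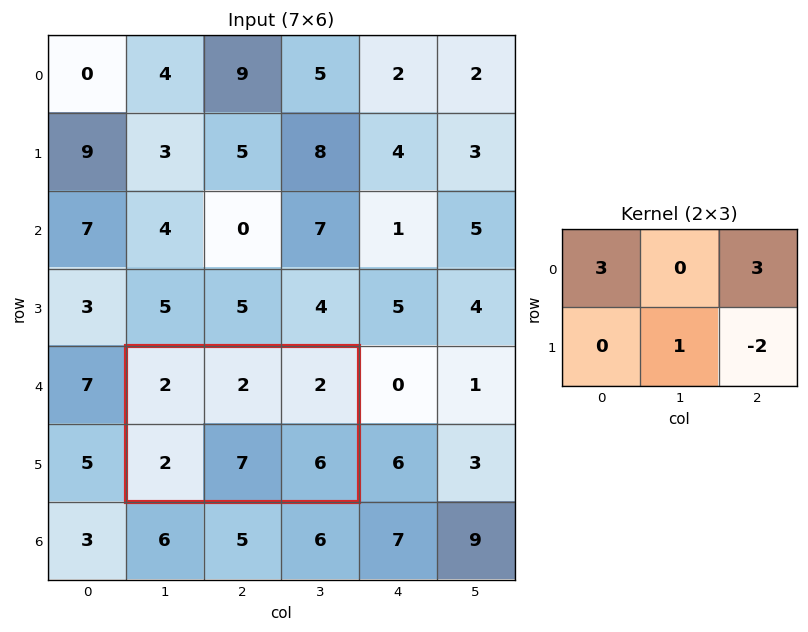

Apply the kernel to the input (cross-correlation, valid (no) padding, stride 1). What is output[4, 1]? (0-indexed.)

7

The receptive field on the input at this output position is [2 2 2 / 2 7 6]. Elementwise product with the kernel and sum: 2·3 + 2·3 + 7·1 + 6·-2.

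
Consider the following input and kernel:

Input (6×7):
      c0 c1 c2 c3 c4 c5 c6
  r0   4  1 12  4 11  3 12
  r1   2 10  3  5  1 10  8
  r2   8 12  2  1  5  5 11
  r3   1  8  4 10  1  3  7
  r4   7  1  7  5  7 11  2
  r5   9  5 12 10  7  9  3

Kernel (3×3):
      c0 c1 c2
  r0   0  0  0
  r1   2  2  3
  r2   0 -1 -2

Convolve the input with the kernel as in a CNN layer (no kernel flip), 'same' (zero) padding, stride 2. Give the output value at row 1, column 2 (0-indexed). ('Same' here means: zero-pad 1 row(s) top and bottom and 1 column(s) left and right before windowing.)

The receptive field on the zero-padded input at this output position is [5 1 10 / 1 5 5 / 10 1 3]. Elementwise product with the kernel and sum: 1·2 + 5·2 + 5·3 + 1·-1 + 3·-2.

20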